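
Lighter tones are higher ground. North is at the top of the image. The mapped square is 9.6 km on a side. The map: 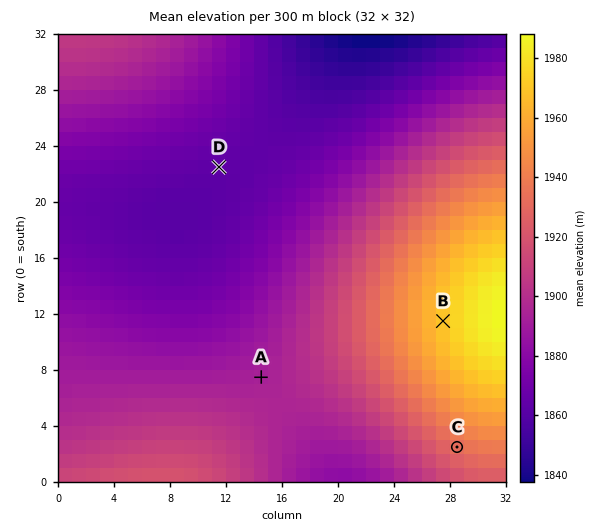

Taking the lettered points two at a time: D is below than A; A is below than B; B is above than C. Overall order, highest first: B C A D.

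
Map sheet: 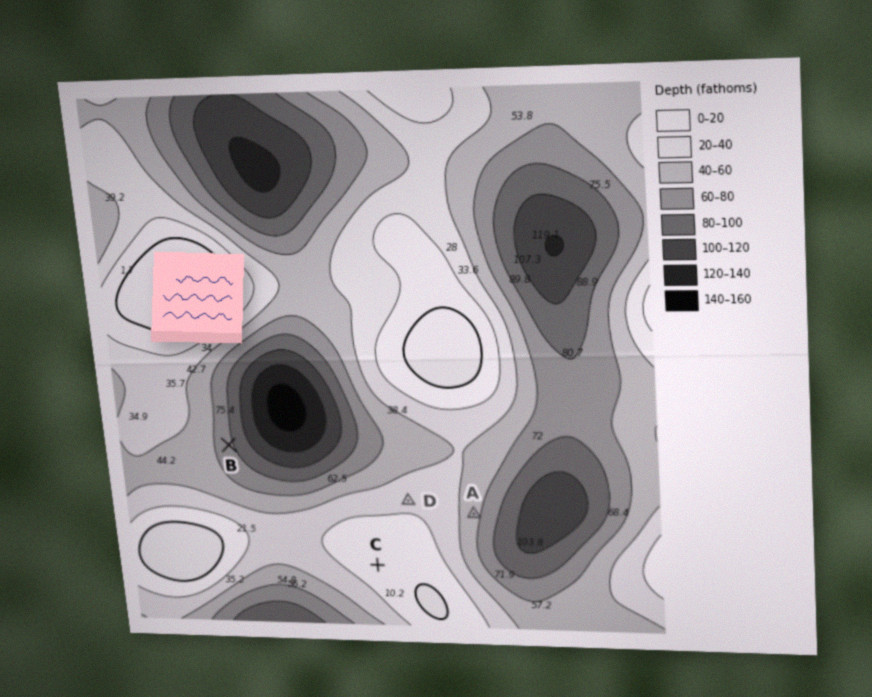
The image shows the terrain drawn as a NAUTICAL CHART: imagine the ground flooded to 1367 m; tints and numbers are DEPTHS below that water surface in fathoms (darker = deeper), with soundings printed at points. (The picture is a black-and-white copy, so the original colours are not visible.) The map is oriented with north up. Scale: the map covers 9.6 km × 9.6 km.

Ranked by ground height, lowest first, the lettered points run B A D C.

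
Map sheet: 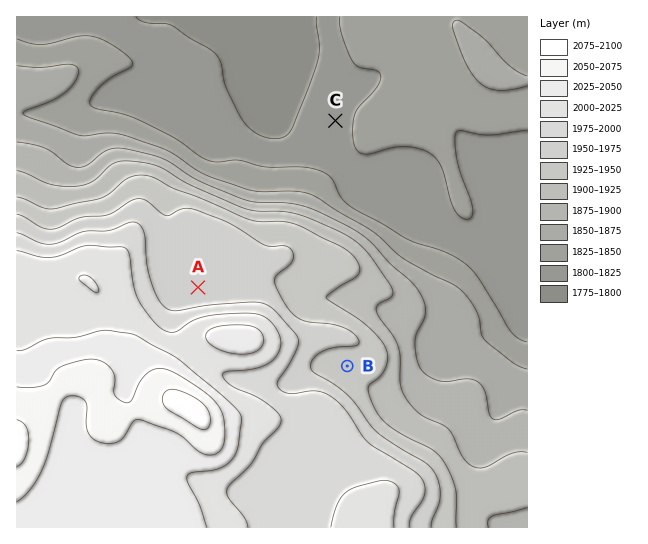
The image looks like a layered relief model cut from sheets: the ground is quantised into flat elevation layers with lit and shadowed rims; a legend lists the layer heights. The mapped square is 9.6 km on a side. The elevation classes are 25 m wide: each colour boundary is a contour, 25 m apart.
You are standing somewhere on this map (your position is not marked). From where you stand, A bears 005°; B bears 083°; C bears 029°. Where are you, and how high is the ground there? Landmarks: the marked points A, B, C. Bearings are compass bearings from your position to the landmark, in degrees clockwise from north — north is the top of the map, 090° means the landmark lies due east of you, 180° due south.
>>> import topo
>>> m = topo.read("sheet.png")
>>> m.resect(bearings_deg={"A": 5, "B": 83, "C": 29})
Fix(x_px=189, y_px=385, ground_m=2060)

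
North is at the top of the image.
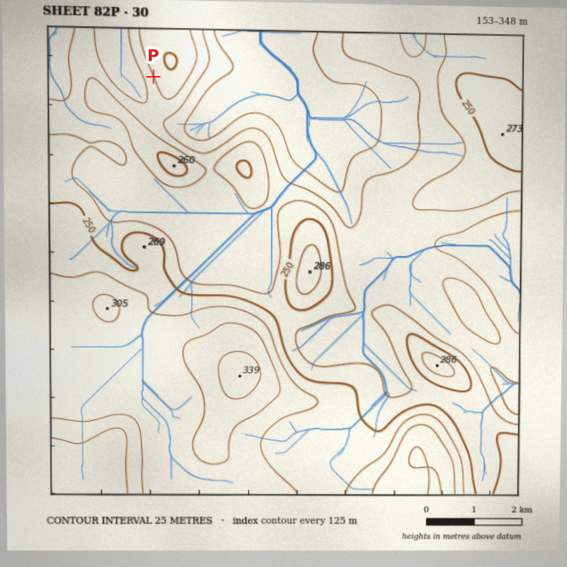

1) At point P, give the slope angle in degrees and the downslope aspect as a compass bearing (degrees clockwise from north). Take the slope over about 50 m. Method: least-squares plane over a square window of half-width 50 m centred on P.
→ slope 7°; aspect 248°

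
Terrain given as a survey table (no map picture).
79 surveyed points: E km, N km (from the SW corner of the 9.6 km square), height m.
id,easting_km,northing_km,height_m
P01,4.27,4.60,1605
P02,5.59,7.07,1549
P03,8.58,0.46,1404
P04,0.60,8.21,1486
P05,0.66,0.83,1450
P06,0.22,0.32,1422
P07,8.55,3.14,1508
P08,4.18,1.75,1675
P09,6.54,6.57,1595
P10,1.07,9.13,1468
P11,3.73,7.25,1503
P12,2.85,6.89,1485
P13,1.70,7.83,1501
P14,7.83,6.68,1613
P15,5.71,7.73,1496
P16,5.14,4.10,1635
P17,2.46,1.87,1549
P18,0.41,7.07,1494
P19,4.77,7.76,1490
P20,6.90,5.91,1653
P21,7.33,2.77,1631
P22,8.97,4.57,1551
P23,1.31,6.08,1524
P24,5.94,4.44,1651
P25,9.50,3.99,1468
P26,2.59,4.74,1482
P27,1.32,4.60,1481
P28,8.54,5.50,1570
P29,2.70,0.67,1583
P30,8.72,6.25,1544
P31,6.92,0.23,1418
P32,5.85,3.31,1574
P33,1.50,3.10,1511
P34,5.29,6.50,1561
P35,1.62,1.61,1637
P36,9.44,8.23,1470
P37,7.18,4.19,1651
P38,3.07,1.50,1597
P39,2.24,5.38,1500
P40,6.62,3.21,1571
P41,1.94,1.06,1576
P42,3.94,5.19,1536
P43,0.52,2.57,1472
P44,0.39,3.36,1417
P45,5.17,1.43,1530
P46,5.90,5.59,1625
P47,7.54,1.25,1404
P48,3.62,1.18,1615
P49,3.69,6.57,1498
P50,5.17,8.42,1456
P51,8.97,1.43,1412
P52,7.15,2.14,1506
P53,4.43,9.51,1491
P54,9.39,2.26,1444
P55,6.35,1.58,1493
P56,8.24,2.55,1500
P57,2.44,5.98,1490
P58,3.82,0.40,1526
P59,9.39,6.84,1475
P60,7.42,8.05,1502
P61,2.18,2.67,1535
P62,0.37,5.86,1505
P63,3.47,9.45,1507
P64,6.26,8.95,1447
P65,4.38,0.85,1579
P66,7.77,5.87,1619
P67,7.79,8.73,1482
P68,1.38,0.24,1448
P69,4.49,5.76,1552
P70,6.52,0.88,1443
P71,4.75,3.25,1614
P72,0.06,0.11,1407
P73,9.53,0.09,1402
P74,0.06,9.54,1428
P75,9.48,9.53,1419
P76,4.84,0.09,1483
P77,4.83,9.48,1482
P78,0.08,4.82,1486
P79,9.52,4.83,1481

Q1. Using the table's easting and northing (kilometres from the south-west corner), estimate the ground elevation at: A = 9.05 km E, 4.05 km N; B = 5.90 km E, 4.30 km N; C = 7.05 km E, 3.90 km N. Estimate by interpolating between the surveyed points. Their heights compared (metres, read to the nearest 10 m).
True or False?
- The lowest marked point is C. False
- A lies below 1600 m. True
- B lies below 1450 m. False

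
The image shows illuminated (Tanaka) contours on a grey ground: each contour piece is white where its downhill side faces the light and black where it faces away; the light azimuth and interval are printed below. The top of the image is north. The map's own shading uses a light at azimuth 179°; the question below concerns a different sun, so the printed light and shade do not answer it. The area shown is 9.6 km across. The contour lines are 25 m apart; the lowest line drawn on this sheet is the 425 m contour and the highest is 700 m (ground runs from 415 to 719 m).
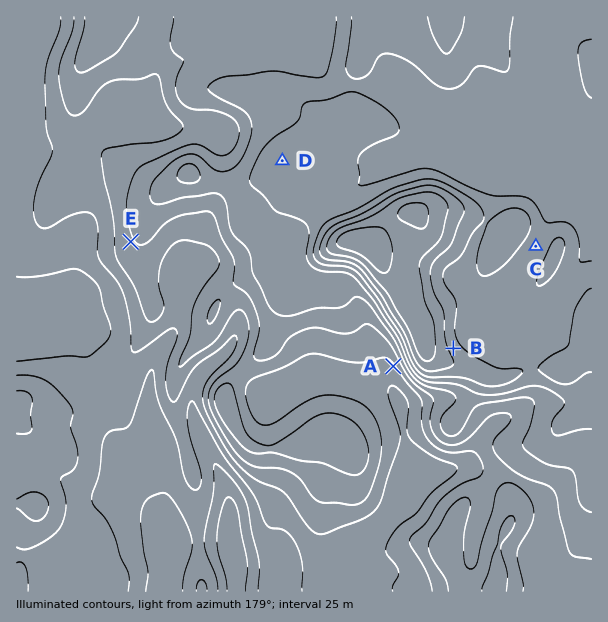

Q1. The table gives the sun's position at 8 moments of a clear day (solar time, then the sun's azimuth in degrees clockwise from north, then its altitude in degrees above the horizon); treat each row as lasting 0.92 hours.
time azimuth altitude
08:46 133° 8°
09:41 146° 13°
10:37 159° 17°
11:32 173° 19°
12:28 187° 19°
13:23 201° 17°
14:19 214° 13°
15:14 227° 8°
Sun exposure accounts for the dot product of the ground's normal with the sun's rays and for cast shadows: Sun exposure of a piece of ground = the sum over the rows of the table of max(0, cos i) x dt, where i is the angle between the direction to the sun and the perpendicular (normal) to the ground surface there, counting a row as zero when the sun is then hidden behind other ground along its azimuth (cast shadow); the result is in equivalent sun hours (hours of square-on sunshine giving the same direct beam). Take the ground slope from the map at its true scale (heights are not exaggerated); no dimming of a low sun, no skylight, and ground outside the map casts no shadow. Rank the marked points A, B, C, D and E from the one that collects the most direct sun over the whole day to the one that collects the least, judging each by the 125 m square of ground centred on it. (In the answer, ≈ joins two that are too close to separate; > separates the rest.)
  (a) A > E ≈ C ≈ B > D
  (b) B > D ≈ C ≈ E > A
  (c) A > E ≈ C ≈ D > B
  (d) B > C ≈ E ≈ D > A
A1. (c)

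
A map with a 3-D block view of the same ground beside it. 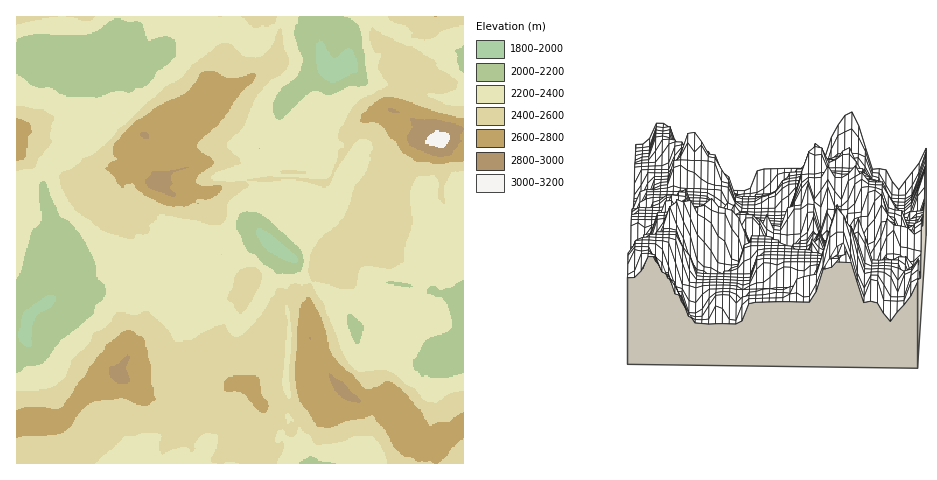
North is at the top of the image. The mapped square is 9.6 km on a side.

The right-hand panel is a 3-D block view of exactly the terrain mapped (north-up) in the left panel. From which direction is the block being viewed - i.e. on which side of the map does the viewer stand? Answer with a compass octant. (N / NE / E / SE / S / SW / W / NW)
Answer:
E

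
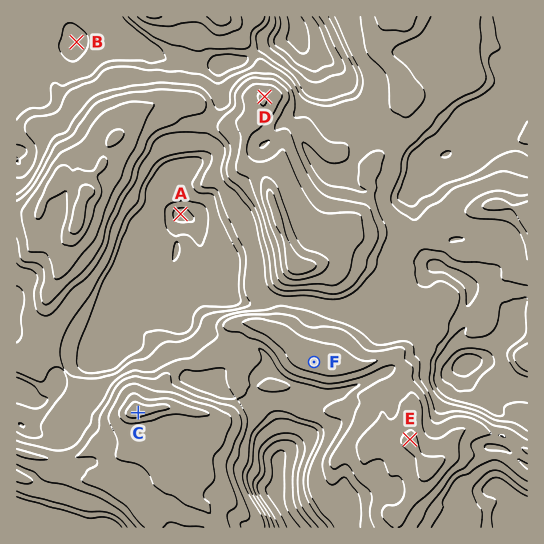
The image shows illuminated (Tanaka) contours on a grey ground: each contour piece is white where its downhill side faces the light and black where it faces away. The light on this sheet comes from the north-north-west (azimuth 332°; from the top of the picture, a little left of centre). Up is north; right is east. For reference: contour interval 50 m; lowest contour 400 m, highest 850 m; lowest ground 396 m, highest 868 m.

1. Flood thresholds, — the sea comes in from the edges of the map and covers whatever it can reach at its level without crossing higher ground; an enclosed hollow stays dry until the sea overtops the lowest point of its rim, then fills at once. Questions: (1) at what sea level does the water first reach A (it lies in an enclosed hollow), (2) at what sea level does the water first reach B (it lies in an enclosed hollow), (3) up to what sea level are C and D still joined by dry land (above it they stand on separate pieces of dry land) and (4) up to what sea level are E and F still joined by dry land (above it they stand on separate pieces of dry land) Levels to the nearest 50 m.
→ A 600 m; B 500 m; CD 650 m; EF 700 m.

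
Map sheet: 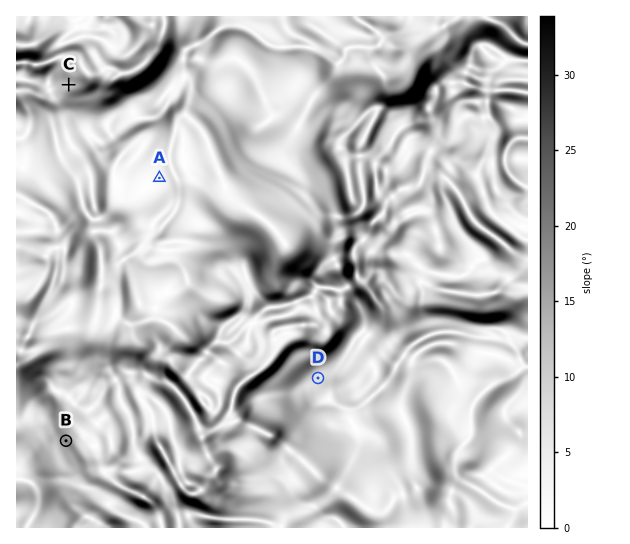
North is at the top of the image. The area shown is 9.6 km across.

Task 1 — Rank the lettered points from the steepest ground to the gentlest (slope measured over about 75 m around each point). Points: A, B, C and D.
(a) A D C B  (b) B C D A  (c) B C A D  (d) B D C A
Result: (b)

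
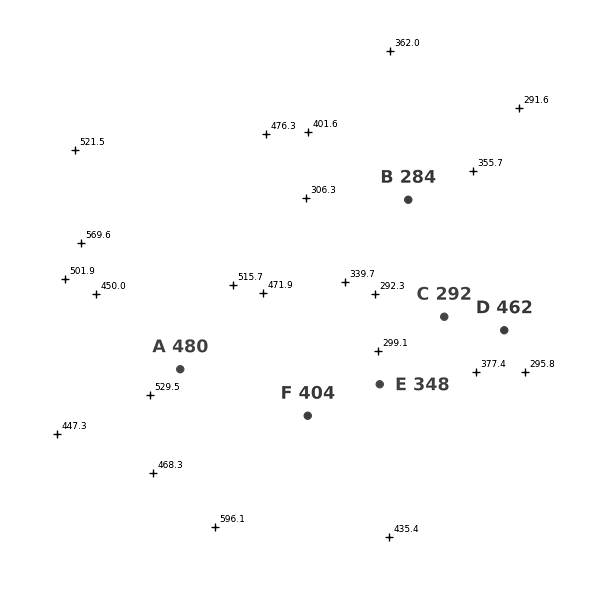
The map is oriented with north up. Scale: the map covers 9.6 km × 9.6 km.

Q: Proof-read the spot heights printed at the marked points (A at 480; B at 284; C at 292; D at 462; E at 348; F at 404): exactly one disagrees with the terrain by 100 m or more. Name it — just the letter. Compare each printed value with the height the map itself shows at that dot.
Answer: D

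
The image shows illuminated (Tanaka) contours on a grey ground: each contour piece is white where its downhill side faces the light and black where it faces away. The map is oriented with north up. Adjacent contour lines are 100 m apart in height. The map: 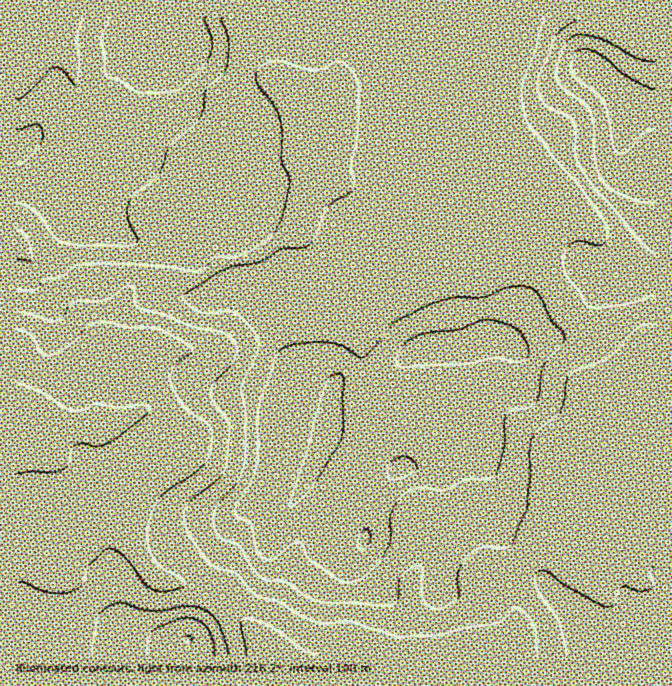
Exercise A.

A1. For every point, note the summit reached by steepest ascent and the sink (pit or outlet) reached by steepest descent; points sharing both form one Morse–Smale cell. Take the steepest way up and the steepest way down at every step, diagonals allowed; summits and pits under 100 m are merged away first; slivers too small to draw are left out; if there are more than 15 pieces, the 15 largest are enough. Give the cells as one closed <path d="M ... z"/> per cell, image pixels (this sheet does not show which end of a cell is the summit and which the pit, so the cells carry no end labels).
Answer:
<path d="M655 16l-347 1 1 15 22 25 7 18-37 87 3 23-11 33 34-32 13-7 14 0 10-3 14-8 9 0 8 3 67 0 32 13 14 4 13 15 7 14 0 21 3 10 30 55 2 9 16 16 14 19 15 35 0 138 3 15-5 10-9 9-7 2-35-23-5-2-11 2-5-19-7-8-29-2-20 9-10 11 3 18 11 16 19 14-34 1-29-10-13 0-7 7-7 14 2 16 0 25-2 2 4 29 241-1z"/><path d="M310 283l-1 9-11 23-6 6-55 25-27 5-31-2-14-3-21 0-16 5-8 0-13 7-15 3-14 9-2 12 15 23 7 19 17-1 25-12 10-2 14 7 10 12 2 14-6 6-36 16-17 4-14-13-4-7 1-22-3-2-32 2-13-5-15-10-9-2-12 3 2 23 14 11 25 12 21 6 24 17 26 31 1 22 4 10 15 26 12 11 29 3 35 14 34 37 10 21 146 0-3-72 7-14 7-7 13 0 29 10 34-1-20-15-8-12-5-15 1-10 23-14 23-2 15 4 6 10 3 15 3-2 13 2 35 23 7-2 9-9 5-10-2-7-36-31-24-54-22-12-12-10-15-8-16-2-37-15-67 2-10-7-7-28-5-38-33-22-11-11z"/><path d="M307 16l-291 1 0 228 12 10 18 28 35 34 5 8 28 28 4-1-5-9 1-18 10-27 10-12 16-7 50-1 17-14 30-5 18-8 17-13 6-10 16-43-3-23 37-87-7-18-22-25z"/><path d="M387 168l-9 0-24 11-14 0-13 7-38 37-6 12 1 3 17 0 5 15 3 29 5 10 20 17 24 16 5 38 6 27 11 8 67-2 27 12 26 5 10 5 17 13 24 14 22 52 36 31-1-146-15-35-14-19-16-16-2-9-30-55-3-10 0-21-7-14-13-15-14-4-26-11-6-2-67 0z"/><path d="M52 454l-3 1 12 10 5 8 0 15-12 32-10 18-28 2 1 116 251-1-10-20-34-37-35-14-22-1-10-4-16-19-12-26 0-19-16-23-11-11-24-17z"/><path d="M300 238l-16 0-32 20-35 6-8 9-14 6-23 0-2-1-20 1-16 7-10 12-10 27-1 18 3 7 2 3 26-7 21 0 30 5 29-2 13-3 55-25 6-6 11-23-3-39z"/><path d="M18 246l-2 1 0 163 21 1 15 10 13 5 32-2 1-6-22-36 0-9 6-7 32-13-28-28-5-8-35-34-13-21z"/><path d="M17 433l-1 105 24 1 6-4 15-32 5-15 0-15-9-12-15-12-22-10z"/>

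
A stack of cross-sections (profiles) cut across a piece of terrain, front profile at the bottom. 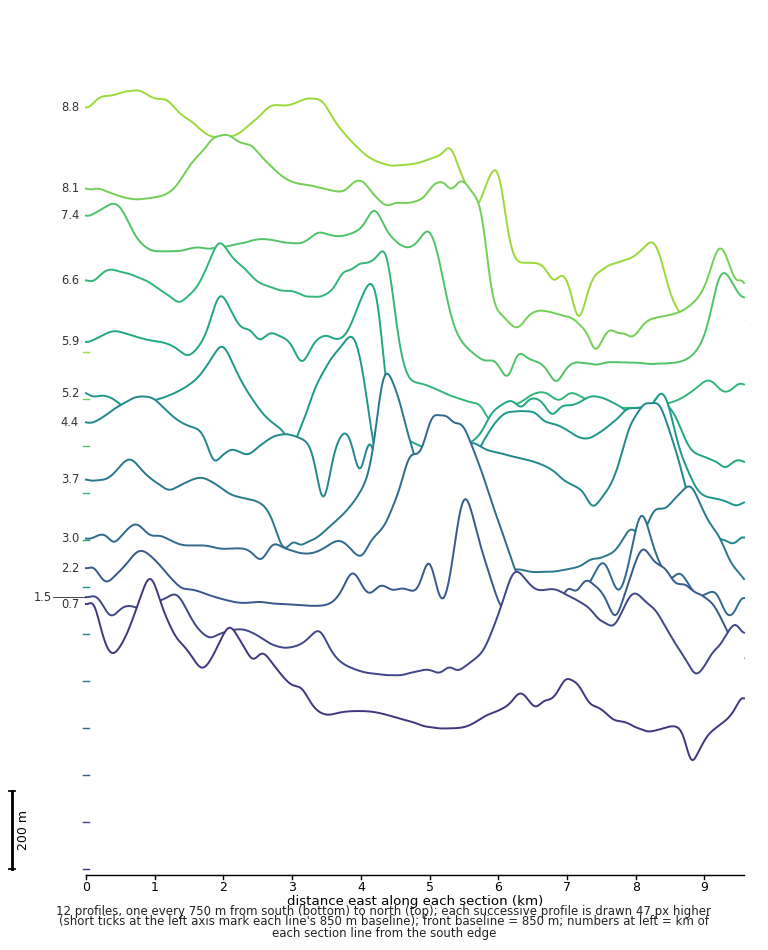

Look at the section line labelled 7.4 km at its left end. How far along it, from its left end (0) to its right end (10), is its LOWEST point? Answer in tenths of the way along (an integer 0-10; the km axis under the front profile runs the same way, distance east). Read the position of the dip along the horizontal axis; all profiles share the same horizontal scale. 7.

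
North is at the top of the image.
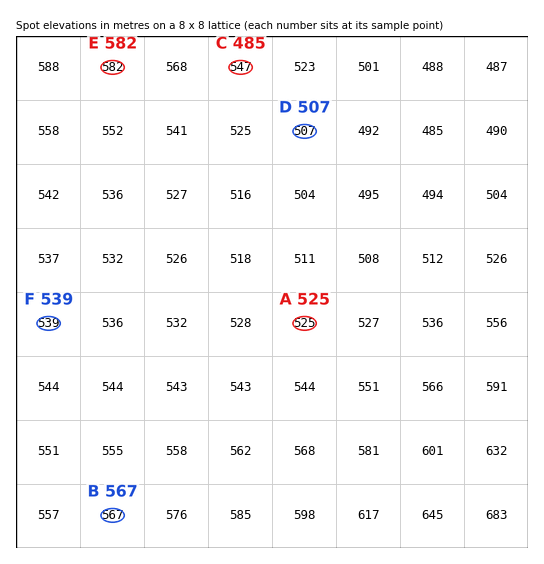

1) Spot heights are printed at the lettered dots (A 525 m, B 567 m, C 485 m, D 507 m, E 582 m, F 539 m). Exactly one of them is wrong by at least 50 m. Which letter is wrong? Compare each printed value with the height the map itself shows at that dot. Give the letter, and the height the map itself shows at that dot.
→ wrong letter C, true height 547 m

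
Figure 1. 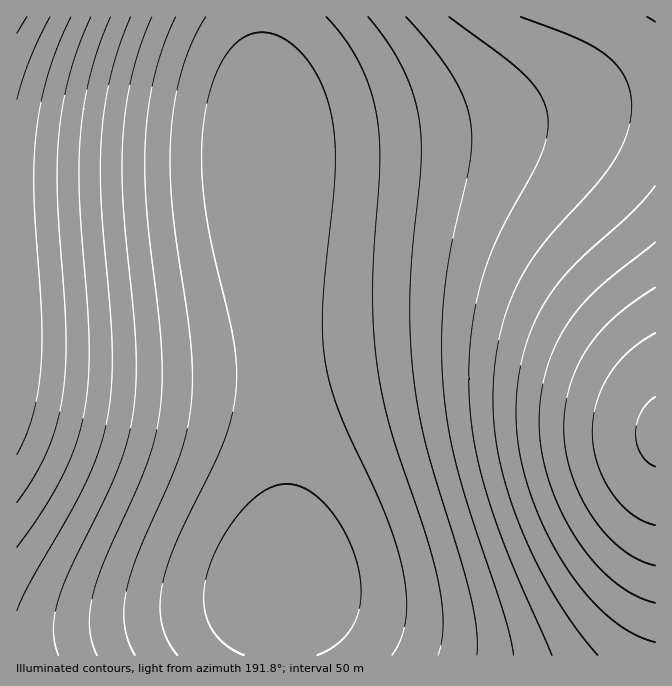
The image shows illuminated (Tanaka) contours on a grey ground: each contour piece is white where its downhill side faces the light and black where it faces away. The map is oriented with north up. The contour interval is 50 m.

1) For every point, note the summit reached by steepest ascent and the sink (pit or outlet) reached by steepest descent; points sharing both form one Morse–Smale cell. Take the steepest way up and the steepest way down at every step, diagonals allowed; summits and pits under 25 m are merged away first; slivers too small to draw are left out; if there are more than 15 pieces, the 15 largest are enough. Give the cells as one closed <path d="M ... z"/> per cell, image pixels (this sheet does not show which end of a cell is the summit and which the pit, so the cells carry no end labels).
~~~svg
<path d="M655 101l-43 2-94 16-76 10-148 12-20 3-10 4-1 4 1 68 17 150 3 65 2 2 0 107-2 1-1 35-4 12 1 64 376-1z"/><path d="M260 16l-244 1 1 639 262-1 0-63 4-12 1-35 2-1 0-107-2-2-3-65-17-150-1-165-2-2z"/><path d="M655 16l-393 0 1 134 11-6 20-3 148-12 76-10 94-16 43-2z"/>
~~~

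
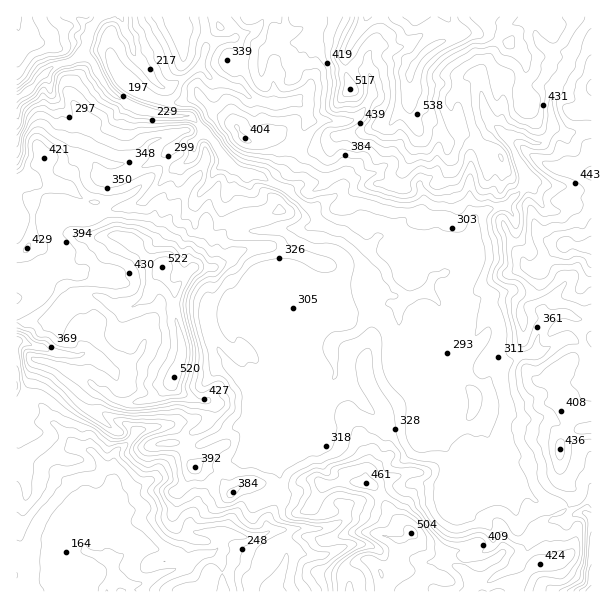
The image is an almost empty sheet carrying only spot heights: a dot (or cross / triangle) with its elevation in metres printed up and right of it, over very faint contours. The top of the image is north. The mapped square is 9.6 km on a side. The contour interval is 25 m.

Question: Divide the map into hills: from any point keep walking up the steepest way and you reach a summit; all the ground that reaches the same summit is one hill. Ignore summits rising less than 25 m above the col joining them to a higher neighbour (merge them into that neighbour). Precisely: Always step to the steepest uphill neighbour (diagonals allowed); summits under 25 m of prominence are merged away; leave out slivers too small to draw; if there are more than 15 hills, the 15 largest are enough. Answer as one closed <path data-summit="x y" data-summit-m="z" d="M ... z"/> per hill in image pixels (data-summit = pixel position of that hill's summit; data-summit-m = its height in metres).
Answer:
<path data-summit="417 17" data-summit-m="588" d="M591 16l-387 0 2 31-6 19-32 22-7-2-25-29-15-40-22-1-11 19-4 18-15 9-6 0-13 6-6 7 5 8 3 12 18 22 11 9 11 2 12 0 24-24 13 5 3 2 1 29 7 6 9 5 7 0 3-3-2 4 1 4 9 10 14-10 0-13 11-11-12-16 19-20 2-17 23 7 13 11 12 5 36 0 6 4 5 14-7 14-6 21-9 15-15 12 16 6 13 14 12 8 7 12-11 6-7 6-11 35-18 8-8 7-10 31-3-2-11 0-7 3-4 5-1 14-11 9 0 3 13 21 19 18 7 3-3 4 0 23 6 12 0 10 4 4 6 3 16 0 18-9 7-8 6-42 11-2 8-8 15 12 31 33 23-1 18 6 12 0 3-4 3 16 16 27 0 17 11 8 9 0 15-9 5-7-15-19-3-15 0-14 6-4 6-12 0-17-3-4 0-6 5-12 2-4 24-11 16-2 2-3 4-19 7-15-7-7-10-3-18-17-29 6-12 8-9 0-11-11-7-20 15-8 7-7 5-11 21-7 22-12 0-12-9-10 13-12 10-15-18-36 0-6 11-1 18 8 9-9 5-9-3-16 2-17 16-28 12-32 12-13z"/><path data-summit="162 267" data-summit-m="522" d="M206 133l-3 0-10 10 0 13-10 8-10 5-30 33-48 12-8 0-6-3-27 0-6 8-2 12 15 20-1 15-24 24-20 9 0 91 22 13 6 7 4 10 11 7 16 19 17 5 16 22 4 10-2 8-14 25-8 6 9 6 5 17 9 17 18-12 14-3 34 6 5 15 12-10-2-6 0-10 2-8 4-1-4-1-4-5 3-20-5-10-15-16-8-3-13 1 15-16 12-9 60-28 15-6-1-27 3-4-7-3-19-18-12-18-1-6 11-9 1-14 4-5 7-3 11 0 3 2 10-31 8-7 18-8 11-35 7-6 11-6-5-10-14-10-13-14-29-13-12 0-18-11-14-23z"/><path data-summit="413 533" data-summit-m="504" d="M335 376l-8 8-11 2-3 28-5 17-9 8-18 7-7 6 0 9 6 15 0 24-10 15-4 10 3 7 6-2 2 3 9 16 0 11-8 18-7 9 1 5 320-1 0-73-2-2-5-4-13 2-9-9-5-1-21-2-12-10-12-2-16-16-6 7-15 9-9 0-6-3-5-5 0-17-16-27-3-16-3 4-12 0-18-6-23 1-31-33z"/><path data-summit="591 428" data-summit-m="440" d="M564 313l-13 3-5 5-6 11-4 19-2 3-16 2-25 12-6 15 0 6 3 4 0 17-6 12-6 4 2 26 12 16 21 22 12 2 12 10 26 3 9 9 13-2 6 5 1-199-16 1z"/><path data-summit="27 248" data-summit-m="429" d="M44 74l-14 16-14 9 1 199 19-8 24-24 1-15-15-20 2-12 6-8 27 0 6 3 8 0 48-12 25-28 10-7-10-16-19 13-20 10-12 4-13 0-10-16 0-6 14-28-16 0-17-6-23-27-3-12z"/><path data-summit="591 246" data-summit-m="518" d="M530 180l-6 3-6 11-13 12 9 10 0 12-22 12-21 7-5 11-7 7-15 7 6 18 4 7 8 7 9 0 12-8 29-6 18 17 10 3 8 9 3-3 10-3 15 6 14 0 2-2 0-125-11 0-14-5-21-1z"/><path data-summit="243 138" data-summit-m="404" d="M213 79l-2 17-19 21 12 15 10 9 14 23 18 11 12 0 14 6 14-11 9-15 6-21 7-14-4-13-7-5-36 0-12-5-13-11z"/><path data-summit="231 494" data-summit-m="384" d="M264 442l-10 2-14 14-7 4-22 21-13 18-5 11-3 9 2 9 21 4 6 4 8-3 25 3 16-7-2-10 14-21 0-24-6-15 0-9 9-6-14-1z"/><path data-summit="177 26" data-summit-m="343" d="M203 16l-82 1 15 40 25 29 10 0 29-20 6-19z"/><path data-summit="17 17" data-summit-m="304" d="M98 16l-82 1 1 81 13-8 20-22 13-6 6 0 15-9 4-18 9-14z"/><path data-summit="591 174" data-summit-m="483" d="M552 127l-4 8-9 9-18-8-11 1 0 6 16 34 20 9 45 6 1-63-8-1-20 6z"/><path data-summit="195 467" data-summit-m="392" d="M255 420l-76 34-12 9-15 16 13-1 8 3 15 16 6 14 4-10 13-18 22-21 7-4 14-14 8-3-3-3 0-10z"/><path data-summit="591 87" data-summit-m="483" d="M591 20l-11 13-12 32-16 28-2 17 3 18 11 6 28-6z"/>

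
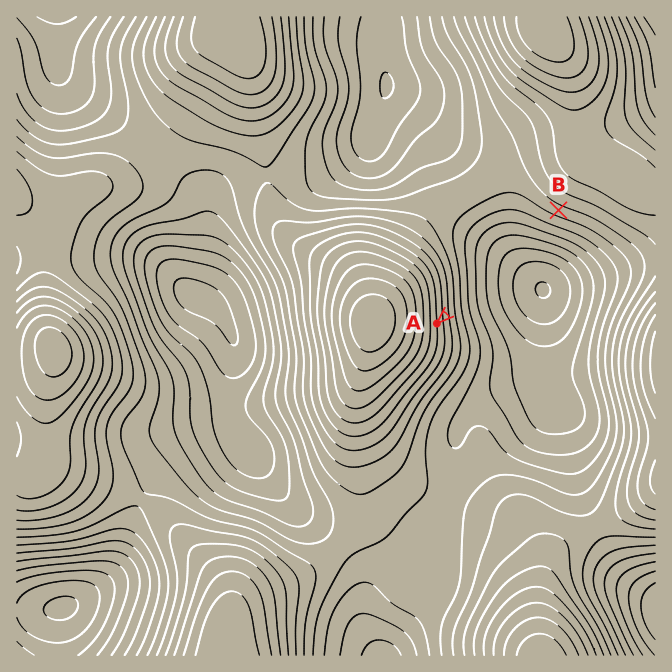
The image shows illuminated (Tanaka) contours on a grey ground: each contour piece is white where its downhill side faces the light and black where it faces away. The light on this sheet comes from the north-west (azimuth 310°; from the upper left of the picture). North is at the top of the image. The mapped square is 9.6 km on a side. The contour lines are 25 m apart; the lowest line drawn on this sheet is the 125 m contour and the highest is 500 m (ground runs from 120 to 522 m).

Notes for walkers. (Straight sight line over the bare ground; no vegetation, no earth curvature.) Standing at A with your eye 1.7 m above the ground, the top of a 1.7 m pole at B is in view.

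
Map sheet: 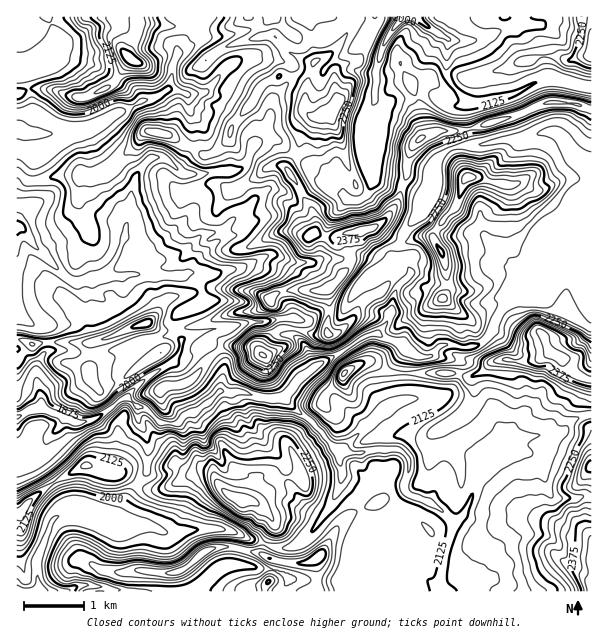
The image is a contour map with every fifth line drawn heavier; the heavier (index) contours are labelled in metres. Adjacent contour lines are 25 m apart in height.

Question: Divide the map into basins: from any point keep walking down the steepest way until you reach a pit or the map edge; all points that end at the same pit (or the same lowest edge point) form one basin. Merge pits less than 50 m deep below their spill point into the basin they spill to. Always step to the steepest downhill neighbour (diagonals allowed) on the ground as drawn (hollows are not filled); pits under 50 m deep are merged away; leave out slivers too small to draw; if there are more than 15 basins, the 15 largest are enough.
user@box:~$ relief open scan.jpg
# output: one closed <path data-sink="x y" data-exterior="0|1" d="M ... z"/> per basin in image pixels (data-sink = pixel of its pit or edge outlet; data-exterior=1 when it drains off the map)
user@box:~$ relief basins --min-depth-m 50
<path data-sink="17 417" data-exterior="1" d="M572 103l-27 0-30 13-48 14-30 2-20 8-7 10-2 9 0 15-14 35-17 17-27 8 0 30-8 12-15 13-48 3-21 18-27 3-36 13-25 5-6 0-14-7-6 0-54 19-58 1-9-4-6 0-1 172 5 0 14-16 21-15 27-15 9 0 12 4 19 4 17 12 10 4 15-2 33-16 11 0 5 4 4 9 10 9 14 6 9 0 12 8 9 11 2 8-8 13-3 14-30-7-15 0-14 5-18 16-10 4 3 20 412 0 1-482z"/><path data-sink="17 227" data-exterior="1" d="M153 132l-7 0-7 9-31 29-10 5-38 0-21 6-12 0-7-7-4-1 1 167 6 0 9 4 58-1 54-19 6 0 14 7 31-5 36-13 27-3 21-18 48-3 15-13 8-12 0-30-6 0-9 4-6 0-16-5 3-9-4-15-27-41-13-2-33 22-9 2-13-8-1-18-4-10-8 2-9-8-10-3-17-11z"/><path data-sink="417 17" data-exterior="1" d="M591 16l-235 0-6 13-13 19-17 11 14 13 3 32-7 10-15 2-7 7-7 11-3 16-10 15 2 11 22 33 4 15-3 9 22 5 9-4 27-5 10-6 13-14 6-12 2-11 6-12 0-15 4-12 5-7 11-6 9-2 21 0 21-5 36-11 30-13 27 0 19 6z"/><path data-sink="17 591" data-exterior="1" d="M92 466l-9 0-27 15-21 15-14 16-5 1 1 79 160 0-1-20 10-4 21-18 11-3 15 0 31 7 0-6 10-21-2-8-15-15-6-4-9 0-14-6-10-9-6-11-14-2-33 16-15 2-10-4-17-12-19-4z"/><path data-sink="17 129" data-exterior="1" d="M249 16l-28 14-12 0-12-5-29 1-13-2-15 0-6 17-7 12 3 7-14 20-9 8-20 9-13 0-15-6-20-3-12 2-10 4-1 77 11 10 12 0 21-6 38 0 10-5 31-29 7-9 22 2 7-8 5-27 8-25 33-25 39-13-4-13z"/>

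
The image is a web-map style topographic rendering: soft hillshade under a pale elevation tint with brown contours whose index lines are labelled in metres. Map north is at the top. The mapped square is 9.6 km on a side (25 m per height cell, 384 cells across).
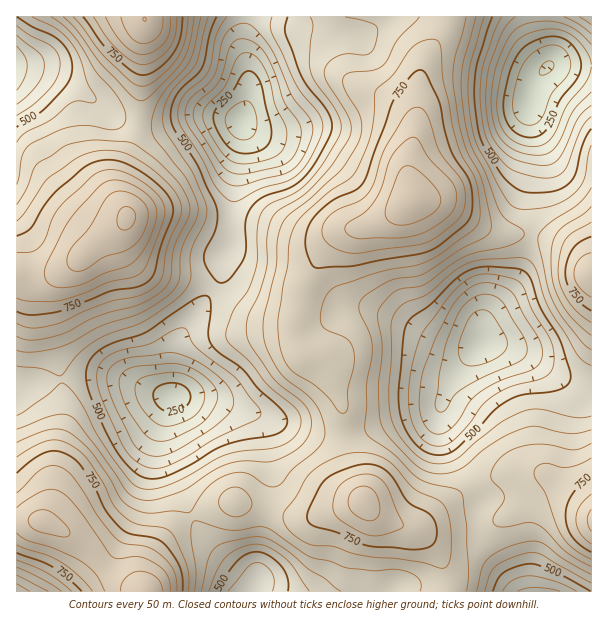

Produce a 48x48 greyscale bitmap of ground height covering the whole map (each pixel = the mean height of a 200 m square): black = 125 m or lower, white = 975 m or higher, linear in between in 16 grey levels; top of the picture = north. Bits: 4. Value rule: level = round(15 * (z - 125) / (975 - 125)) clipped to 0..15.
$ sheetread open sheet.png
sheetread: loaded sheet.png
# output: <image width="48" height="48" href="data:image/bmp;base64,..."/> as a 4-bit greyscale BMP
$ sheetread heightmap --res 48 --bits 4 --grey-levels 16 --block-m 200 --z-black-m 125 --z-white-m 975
<image width="48" height="48" href="data:image/bmp;base64,Qk32BAAAAAAAAHYAAAAoAAAAMAAAADAAAAABAAQAAAAAAIAEAAATCwAAEwsAABAAAAAAAAAAAAAAABEREQAiIiIAMzMzAERERABVVVUAZmZmAHd3dwCIiIgAmZmZAKqqqgC7u7sAzMzMAN3d3QDu7u4A////AIiaq83u7tyodlVWZ4iJmZmZqqmHZVVWZ5mrvN3e7typh2VWeImZmZmZqqmYdmZneKu8zd3d3cuph3ZmeJmaqqqqqqmYh3d4mszN3d3MzLqZiHd4iaqqq7u7u6mZiIiJq93e7dzLu7qZmZiJmqu7vMzMu6mZmZmavN7u7dy6qqqZmamaq7u8zczMu6mZmZmrzd7u3cuqmZmZqqqqq7vM3dzLuqmZmZqrzd3d3MupmZmZqqqqqrvN3dy7qqmZmaqrvM3dzLqYiIiZqqqpqrvM3cu6qpmZmqqru7zMy7qHd3eImamZmqu8zMupmZmZmqqqu7vMy6mGZmZ3iJmZmaq7u7qYiIiZmqqqqqu7uph2VVVmd4iIiZqqqqmHd3iJmaqqqpqqqYdlRERVZnd3eJmqqZh2ZWeImZmZmZmZmIdlQzREVmZmd4mqqYh2VVZ3iJmIiIiJiHZUMzM0RVZmd4mqqYdlRFVneIiIiHiIiHZUMiIjRVZmeJqqqYdlREVmd3d3d3d4h2VDMiIjRVZ3iZqqqYdlRERVZnd3d3d3d2VDMyIzRWZ4mqqqqYdlRERFVWZmd3eId2VEQzNEVmeJqru6qYdlRDM0RFVmd4iIh2ZVVUVVZ3iZq7u6qYdlVDMzNEVWeJmYiHdmZVVmd4iaq7uqqYdmVDMjM0VniKqpmYh3dmZmd4maq6qqqYd2VUMzNEVniauqqZmIh2Zmd4maq6qqqYd2ZUMzNFZ4mru7uqqZmHdmd4iaq7qqmYh3ZlQzRFaJq8zMzLuqqYd3d3iaq7qqmZiIdlRERWeKvMzd3cy7uph3d3iJq7uqqpmYh2VVVWeazN3d3d3My6mHd3eJq7u7qqqpmHZmZnibzczd7u3dy6mHZmeJq7u7u7u6qYh3d3ibzMzN7u7u3KmHZmeJq7zMzMzLuqmYiIiavLvN3u7u7LmHdmeJq7zN3d3dy7qZmYiau7vM3e7/7bqYdmeJqrzN3d7t3MupmIiZqqu83e7/7cqYdmeImrvM3e7u7dypiIiImZq8zd7u7cqYdmZ3iaq8zd7u7typh3d4iZq7zN3t3LqXZVVmd4mrvN7u7dypd3Z3eJmqvM3cy6mHVURVVniau97u7cuodmZmeImqq7y7qph2VDNERWiZq83u3MqXZVVVZ4mZqqqqqYh1QyIzNFeJq83d3LqGVERFZ4iZmZmZmYdlMiIiNFZ4mrzdy6l2QzM0Z3iImZiJmHZUMhEiNFZ4mrzNy6h1MiI0Vmd4iIiJmHZDIREjNFZ4mrvMy6hkMhEjRVZ3iIiJmXZTMhEjRWaJmrvMy6hkIREjRUVnd4iZqYdUMyIjRWeJqqu8u5hkMRESNEVWd4iaqphmQyIkVniZqqq7uphkMhERI0RWZ4mru6mGVDI0V3iZmZq7uphlMhEBI0RWeJq8zLqXVDM1Z4iJmZqruph1QhERI0VmeavN3cuXZERFZ3iIiJmqqql2QyIRI1Znirze7tuoZURWd3iIiJmaqqmGVDMzNGeIm83e7tyodlVWd3iIiImZqqmHVUREVg=="/>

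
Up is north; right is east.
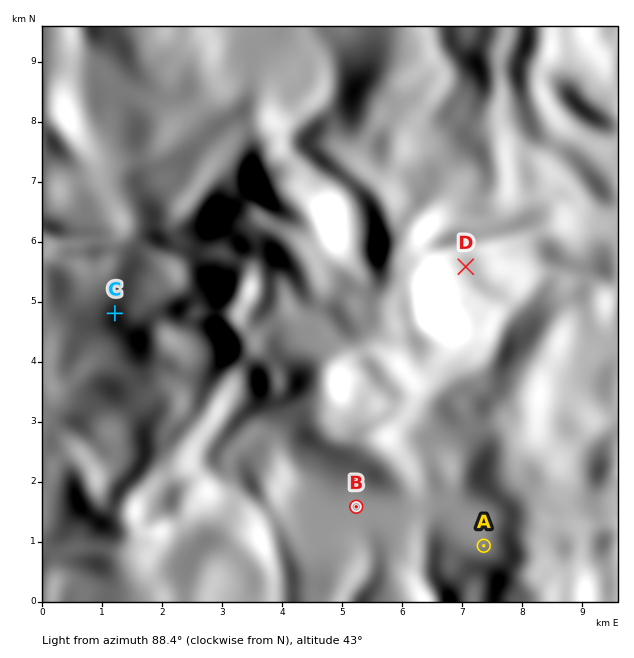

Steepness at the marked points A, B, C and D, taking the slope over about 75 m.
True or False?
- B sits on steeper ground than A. False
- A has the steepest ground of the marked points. False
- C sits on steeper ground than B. True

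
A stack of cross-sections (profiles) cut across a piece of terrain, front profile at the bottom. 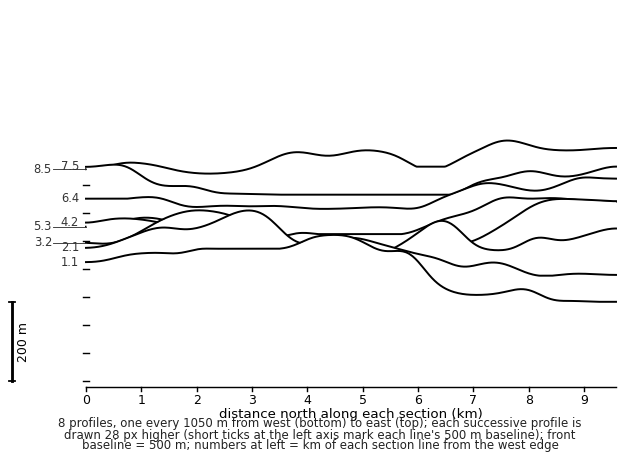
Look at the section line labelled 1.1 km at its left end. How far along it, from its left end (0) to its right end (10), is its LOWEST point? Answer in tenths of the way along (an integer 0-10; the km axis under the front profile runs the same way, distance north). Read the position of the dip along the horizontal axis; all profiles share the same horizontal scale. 10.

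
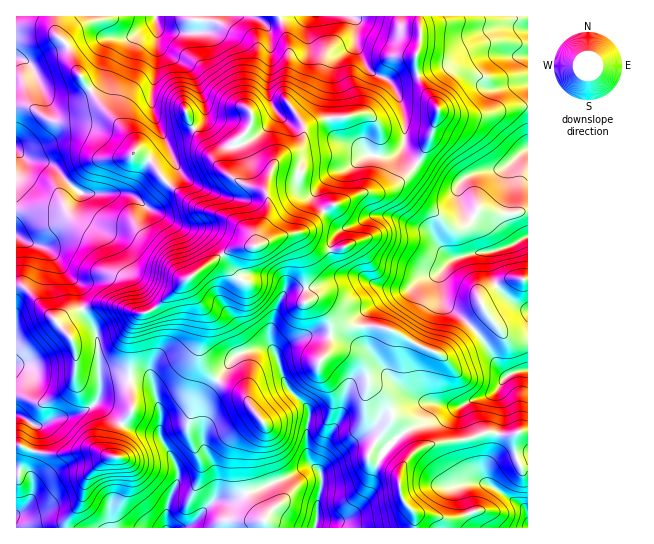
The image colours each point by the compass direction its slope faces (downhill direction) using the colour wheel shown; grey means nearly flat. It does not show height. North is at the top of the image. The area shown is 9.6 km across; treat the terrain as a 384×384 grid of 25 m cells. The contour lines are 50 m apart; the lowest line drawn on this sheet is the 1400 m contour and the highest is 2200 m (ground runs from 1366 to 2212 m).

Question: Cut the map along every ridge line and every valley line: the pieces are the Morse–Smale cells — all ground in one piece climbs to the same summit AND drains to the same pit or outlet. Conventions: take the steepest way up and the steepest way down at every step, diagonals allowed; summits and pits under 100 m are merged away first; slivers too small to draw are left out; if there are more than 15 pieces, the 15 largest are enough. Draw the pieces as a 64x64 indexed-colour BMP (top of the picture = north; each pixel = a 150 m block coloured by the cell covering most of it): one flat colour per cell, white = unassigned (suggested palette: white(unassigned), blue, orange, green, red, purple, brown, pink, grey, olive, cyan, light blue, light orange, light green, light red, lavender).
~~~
<image width="64" height="64" href="data:image/bmp;base64,Qk12CAAAAAAAAHYAAAAoAAAAQAAAAEAAAAABAAQAAAAAAAAIAAATCwAAEwsAABAAAAAAAAAA////ALR3HwAOf/8ALKAsACgn1gC9Z5QAS1aMAMJ34wB/f38AIr28AM++FwDox64AeLv/AIrfmACWmP8A1bDFAP///5mZmZmZmZZmZmZmZmREREAAAAAAAAC7u7u+7u7u////+ZmZmZmZlmZmZmZmZEREREREAAAAALu7u77u7u4P////mZmZmZmWZmZmZmZERERERERAAAALu7u7vu7u7gD///+ZmZmZmZZmZmZmZEREREREREQAALu7u7vu7u7uAP///5mZmZmZmWZmbd3URERERERERAAAu7u7u+7u7u4A////+ZmZmZmZZmZt3dqqREREREREAAC7u7u7vu7u7gD////5mZmZmZlmZm3dqqqqRERERERAALu7u7u7vu7uAP////+ZmZmZmWZmbd2qqqqqREREREAAu7u7u7u+7u4A//////mZmZmZZmbd3aqqqqqkREREQAALu7u7u77u7gDwAA//AJmZmZZmZt3d2qqqqkREREQAAAC7u7u7u+7udwAAAAAAmZmZZmZt3d3aqqqqREREREAAAAC7u7u77u53AAAAAAAJmZlmZm3d3d2qqqpEREREQAAAAAAAALvu7ndwAAAAAAmZmWZmbd3d3dqqqkREREREAFAAAAAAAFVVd3cAAAAAAJmZZmZt3d3d2qqqpERERERFVVUAAAAABVV3d3d3AAAAmZlmZm3d3d2qqqqkREREREVVVVAAAAAFVXd3d3d3AAAJmWZmbd3d2qqqqkRERERERVVVVVUAAAVVd3d3d3cAAJmWZmZm3d3aqqqkRERERERVVVVVVVVQVVV3d3d3d3AAmZZmZmbd2qqqqkRERERERVVVVVVVVVVVVXd3d3d3dwCZZmZmZmqqqqqkRERERERVVVVVVVVVVVVVd3d3d3d3d2ZmZmZmRKqqqqRERERERFVVVVVVVVVVVVV3d3d3d3d3ZmZmZmZESqqqpEREREREVVVVVVVVVVVVVXd3d3d3d3dmZmZmZERKqqpEREREREVVVVVVVVVVVVVVd3d3d3d3d2ZmZmZkREREREREREVVVVVVVVMzNVVVVVV3d3d3d3d3ZmZmZmRERERERERERVVVVVVTMzMzVVVVVXd3d3d3d3dmZmZmZERERERERERFVVVVUzMzMzM1VVVVd3d3d3d3d3ZmZmZkREREREREREVTMzMzMzMzMzNVVVV3dyJ3d3d3dmZmZmREREREREREQzMzMzMzMzMzMzVVVXdyIiInd3IiJmZmZEREREREREQzMzMzMzMzMzMzNVVVd3IiIiIiIiIiZmZkREREREREQzMzMzMzMzMzMzNVVVV3IiIiIiIiIiIiZkREREREREQzMzMzMzMzMzMzMzVVVSIiIiIiIiIiIiImRERERERERDMzMzMzMzMzMzMzM1VVIiIiIiIiIiIiIiJEREREREREMzMzMzMzMzMzMzMzMzMiIiIiIiIiIiIiIiREREREREQzMzMzMzMzMzMzMzMzMyIiIiIiIiIiIiIiIiRERERERDMzMzMzMzMzMzMzMzMzIiIiIiIiIiIiIiIiIkRERERDMzMzMzMzMzMzMzMzMzMiIiIiIiIiIiIiIiIiIiIUREMzMzMzMzMzMzMzMzMzMyIiIiIiIiIiIiIiIiIiIREUMzMzMzMzMzMzMzMzMzMzIiIiIiIiIiIiIiIiIiIRERERMzMzMzMzMzMzMzMzMzMiIiIiIiIiIiIiIiIiIRERERETMzMzMzMzMzMzMzMzMyIiIiIiIiIiIiIiIhEREREREREzMzMzMzMzMzMzMzMzIiIiIiIiIiIiIiIREREREREREREzMzMzMzMzMzMzMzMiIiIiIiIiIiIiIREREREREREREREzMzMzMzMzMzMzMyIiIiIiIiIiIiIREREREREREREREREREzMzMzMzMzMzIiIiIiIiIiIiIRERERERERERERERERERMzMziDMzMzMiIiIiIiIiIiIRERERERERERERERERERETM4iIiDMzMyIiIiIiIiIiIRERERERERERERERERERERGIiIiIiIgzIiIiIiIiIiIREREREREREREREREREREREAiIiIiIiIMiIiIiIiIiIREREREREREREREREREREREQCIiIiIiIiCIiIiIiIiIREREREREREREREREREREREQAAiIiIiIiIIiIiIiIiIhEREREREREREREREREREREREACIiIiIiIgiIiIiIiIhEREREREREREREREREREREREQAIiIiIiIiCIiIiIiIhEREREREREREREREREREREREQAACIiIiIiIIiIiIiIhERERERERERERERERERERERERAAAIiIiIiIgiIiIiIhEREREREREREREREREREREREREAAIiIiIiIiCIiIiIhEREREREREREREREREREREREREAAIiIiIiIiIIiIiIiEREREREREREREREREREREREREQAAiIiIiIiIgiIiIiERERERERERERERERERERERERERERiIiIiIiIiCIiIiERERERERERERERERERERERERERERHMyIiIiIiIIiIiIREREREREREREREREREREREREREREczMyIiIiIgiIiIhERERERERERERERERERERERERERERzMzMzMzMzCIiIhERERERERERERERERERERERERERERHMzMzMzMzMIiIhERERERERERERERERERERERERERERERzMzMzMzMwiIiERERERERERERERERERERERERERERERHMzMzMzMzCIiIREREREREREREREREREREREREREREREczMzMzMzM"/>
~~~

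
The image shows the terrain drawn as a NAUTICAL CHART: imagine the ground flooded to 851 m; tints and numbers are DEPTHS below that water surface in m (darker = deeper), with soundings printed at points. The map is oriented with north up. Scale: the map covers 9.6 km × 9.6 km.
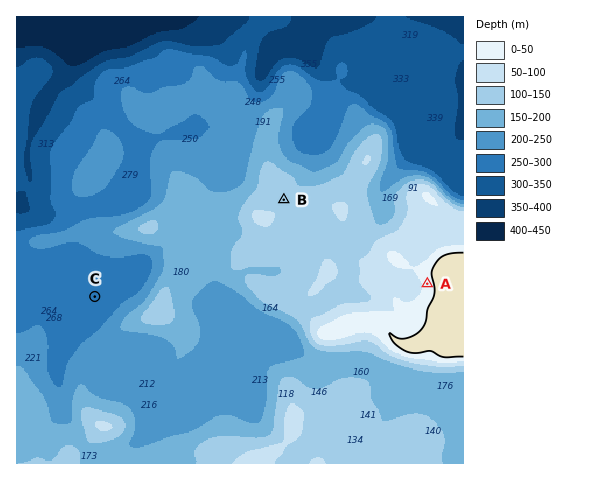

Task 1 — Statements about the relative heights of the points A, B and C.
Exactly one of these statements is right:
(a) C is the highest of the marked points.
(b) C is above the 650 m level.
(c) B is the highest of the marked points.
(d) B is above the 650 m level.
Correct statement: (d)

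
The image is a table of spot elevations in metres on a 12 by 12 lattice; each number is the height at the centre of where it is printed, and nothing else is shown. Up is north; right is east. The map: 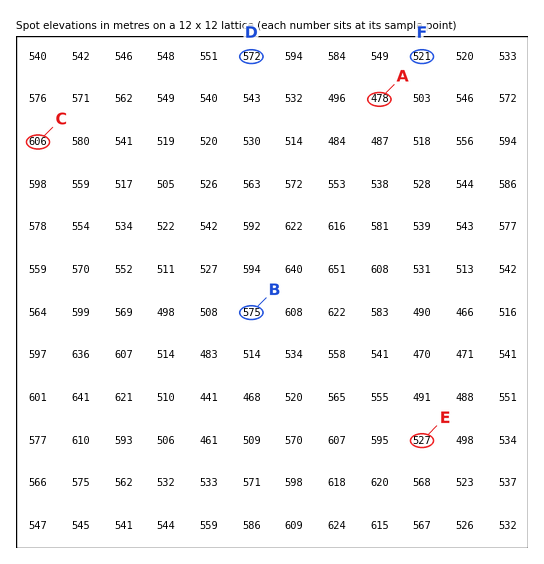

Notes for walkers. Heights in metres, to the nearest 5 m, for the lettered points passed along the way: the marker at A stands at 480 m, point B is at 575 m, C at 605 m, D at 570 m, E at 525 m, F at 520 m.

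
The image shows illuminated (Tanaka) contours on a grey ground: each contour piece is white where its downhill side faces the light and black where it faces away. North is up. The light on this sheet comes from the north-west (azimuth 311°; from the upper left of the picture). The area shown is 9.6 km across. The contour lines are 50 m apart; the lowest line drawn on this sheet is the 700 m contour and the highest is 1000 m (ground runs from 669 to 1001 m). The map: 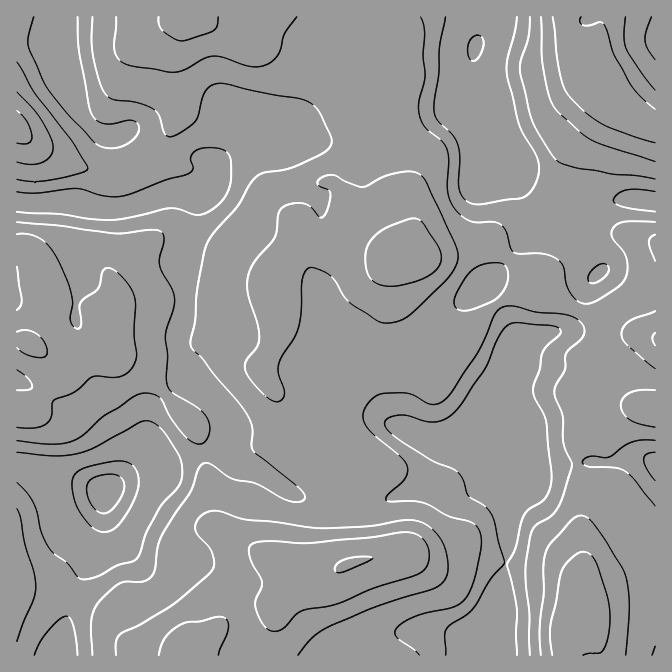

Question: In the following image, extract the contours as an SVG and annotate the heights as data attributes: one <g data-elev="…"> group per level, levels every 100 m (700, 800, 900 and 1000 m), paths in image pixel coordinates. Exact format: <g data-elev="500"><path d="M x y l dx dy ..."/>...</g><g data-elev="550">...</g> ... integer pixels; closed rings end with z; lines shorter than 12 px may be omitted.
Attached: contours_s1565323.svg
<g data-elev="700"><path d="M98 512l-5-5-5-8-1-9 1-7 4-5 8-3 10-1 8 2 5 4 1 5-4 13-5 9-7 5-4 1z"/></g><g data-elev="800"><path d="M34 655l6-13 7-10 11-12 9-4 3 2 4 8 4 29"/><path d="M446 655l-1-20 2-7 25-18 18-30 14-16-10-42-3-8-4-6-19-13-5-15-6-8-25-12-30-18-14-12-3-5 0-3 3-4 10-3 9 0 25 7 10-2 8-4 11-11 23-35 18-39 6-6 9-2 37 3 5 2 2 4-18 20-4 18-6 18 1 9 9 16 3 9 6 51-2 14-6 13-16 10-4 5-9 34-8 15 10 44 0 47"/><path d="M655 481l-8-12-3-9 0-3 3-3 8-2"/><path d="M17 452l38 4 23-3 18-6 44-25 9-1 8 4 10 11 13 21 2 15-3 13-18 20-13 23-8 25-3 6-5 3-15 4-19 10-13 3-7-1-10-14-13-9-6-7-7-14-8-31-6-10-11-11"/><path d="M590 283l-2-3 0-3 4-7 8-6 4-1 3 2 2 5-4 7-8 5z"/><path d="M655 212l-32-5-8-4-2-3 5-7 9-3 12-1 16 3"/><path d="M17 192l20 1 40-5 27 8 16 0 14-3 33-13 22-7 4-5-2-8 0-5 4-4 5-2 12-1 10 1 6 4 3 7 0 20-4 14-11 13-14 7-7 1-16-6-9-1-45 10-18 2-20-1-29-5-41-2"/><path d="M78 17l1 35 10 53 3 10 5 6 7 3 8 0 18-4 5 1 4 4 0 5-3 7-8 6-7 4-14 1-11-5-28-28-21-27-19-43 0-10 6-18"/><path d="M517 17l-2 15-8 28 0 15 12 50 19 35 1 15-6 13-9 9-46 7-10-2-7-9-3-9 2-26-2-13-5-10-16-15-3-8 0-12 5-28 1-25 6-30"/></g><g data-elev="900"><path d="M298 655l14-17 16-11 47-20 57-18 10-5 5-10 1-12-4-17-7-11-12-10-13-4-12 1-32 5-48 2-48-6-27-3-26-8-12 1-9 6-2 6-1 4 3 7 9 10 5 7 2 12-2 6-40 35-32 20-20 9-4 8 0 13"/><path d="M626 655l3-50-4-30-4-10-26-39-8-9-7-1-5 1-5 4-20 23-5 10-2 13 1 28-4 33 1 27"/><path d="M17 427l17 1 11-3 6-8 1-14 2-3 21-8 17-15 23 0 10-3 8-7 4-12-3-20 1-37-4-10-9-11-10-8-5-1-3 2-6 18-14 10-4 5-1 5 2 15-1 4-3 2-5-4-2-5 3-18-4-15-15-34-7-9-9-6-11-4-10 0"/><path d="M271 400l6 2 3-1 4-6 0-7-6-15 0-8 4-8 12-19 4-10 3-16 1-32 3-8 3-4 7 0 13 6 7 6 8 15 7 8 27 18 10 2 13-2 10-6 34-32 9-11 5-14-2-11-29-64-7-8-10-4-13 2-13 4-17 9-5 1-16-5-11-7-8 0-7 3-3 4 1 3 10 5 2 3-2 13-4 11-4 1-10-12-8-3-14 1-8 6-5 27-22 26-4 10-2 10 1 12 9 27 2 15-2 10-11 15-1 6 2 7 7 9 10 10z"/><path d="M655 390l-15 0-10 3-7 5-2 7 2 8 7 7 10 4 15 3"/><path d="M17 370l11 8 4 9-4 3-11 0"/><path d="M655 311l-25 10-6 6-3 6 1 5 4 5 29 26"/><path d="M17 267l5 33-1 5-4 5"/><path d="M655 235l-4 2-2 5 6 19"/><path d="M17 162l13 2 12-1 8-7 3-9-3-10-10-19-23-26"/><path d="M655 90l-13-17-16-25-2-11 1-20"/><path d="M116 17l-2 30 1 6 5 7 12 6 40 6 12-2 20-11 10-3 10 1 26 9 8 1 9-3 7-4 4-5 7-22 12-16"/><path d="M541 17l2 50 6 30 7 13 26 23 12 8 61 21"/></g><g data-elev="1000"><path d="M336 572l8 0 29-14-2-1-11 0-16 3-8 5-1 3z"/></g>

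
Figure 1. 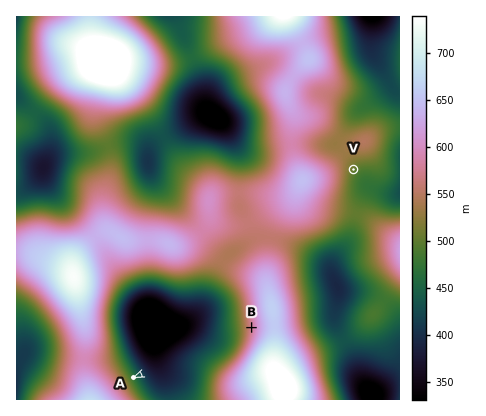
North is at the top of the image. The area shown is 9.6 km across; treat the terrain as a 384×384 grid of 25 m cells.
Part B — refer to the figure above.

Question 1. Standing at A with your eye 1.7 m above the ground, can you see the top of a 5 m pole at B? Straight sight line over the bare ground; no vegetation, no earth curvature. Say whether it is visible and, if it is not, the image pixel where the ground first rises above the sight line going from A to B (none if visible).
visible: true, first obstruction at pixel None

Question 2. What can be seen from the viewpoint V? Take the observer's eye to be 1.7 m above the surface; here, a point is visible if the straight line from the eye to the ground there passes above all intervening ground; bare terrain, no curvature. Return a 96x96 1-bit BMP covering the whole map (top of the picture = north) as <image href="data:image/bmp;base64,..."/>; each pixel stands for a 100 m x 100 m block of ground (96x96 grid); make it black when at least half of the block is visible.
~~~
<image width="96" height="96" href="data:image/bmp;base64,Qk2+BAAAAAAAAD4AAAAoAAAAYAAAAGAAAAABAAEAAAAAAIAEAAATCwAAEwsAAAIAAAAAAAAA////AAAAAAAAAAAAAAAAAAA/AAAAAAAAAAAAAAD+AAAAAAAAAAAAAAP+AAAAAAAAAAAAAA/8AAAAAAAAAAAAAB/8AAAAAAAAAAAAAD/4AAAAAAAAAAAAAD/4AAAAAAAAAAAAAH/4AAAAAAAAAAAAAP/wAAAAAAAAAAAAAf/wAAAAAAAAAAAAB//wAAAAAAAAAAAAB//gAAAAAAAAAAAAA//gAAAAAAAAAAAAA//AAAAAAAAAAAAAAf+AAAAAAAAAAAAAAP8AAAAAAAAAAAAAAP4AAAAAAAAAAAAAAHwAAAAAAAAAAAAAAHgAAAAAAAAAAAAAADgAAAAAAAAAAAAAADAAAAAAAAAAAAAAAHAAAAAAAAAAAAAAAHAAAAAAAAAAAAAAAGAAAAAAAAAAAAAAAAAAAAAAAAAAAAAAAAAAAAAAAAAAAAAAAAAAAAAAAAAAAAAAAAAAAAAAAAAAAAAAAAAAAAAAAAAAAAAAAAAAAAAAAAAAAAAAAAAAAAAAAAAAAAAAAAAAAAAAAAAAAAAAAAAAAAAAAAAAAAAAAAAAAAAAAAAAAAAAAAAAAAAAAAAAAAAAAAAAAYAAAAAAAAAAAAAAAP8AAAAAAAAAAAAAAP8AAAAAAAAAAAAAAP8AAAAAAAAAAAAAAP8AAAAAAAAAAAAAAP8AAAAAAAAAAAAAAP8AAAAAAAAAAAAAAP8AAAAAAAAAAAAAAf8AAAAAAAAAAAAAAf8AAAAAAAAAAAAAA/8AAAAAAAAAAAAAB/8AAAAAAAAAAAAAP/8AAAAAAAAAAAAA//8AAAAAAAAAAAAA//8AAAAAAAAAAAAAf/gAAAAAAAAAAAAAf/AAAAAAAAAAAAAA/+AAAAAAAAAAAAAB/+AAAAAAAAAAAAAD/+AAAAAAAAAAAAAH//AAAAAAAAAAAAAH/+AAAAAAAAAAAAAD/+AAAAAAAAAAAAAAf+AAAAAAAAAAAAAAD8AAAAAAAAAAAAAAD4AAAAAAAAAAAAAAD4AAAAAAAAAAAAAABwAAAAAAAAAAAAAAAAAAAAAAAAAAAAAAAAAAAAAAAAAAAAAAAAAAAAAAAAAAAAAAAAAAAAAAAAAAAAAAAAAAAAAAAAAAAAAAAAAAAAAAAAAAAAAAAAAAAAAAAAAAAAAAAAAAAAAAAAAAAAAAAAAAAAAAAAAAAAAAAAAAAAAAAAAAAAAAAAAAAAAAAAAAAAAAAAAAAAAAAAAAAAAAAAAAAAAAAAAAAAAAAAAAAAAAAAAAAAAAAAAAAAAAAAAAAAAAAAAAAAAAAAAAAAAAAAAAAAAAAAAAAAAAAAAAAAAAAAAAAAAAAAAAAAAAAAAAAAAAAAAAAAAAAAAAAAAAAAAAAAAAAAAAAAAAAAAAAAAAAAAAAAAAAAAAAAAAAAAAAAAAAAAAAAAAAAAAAAAAAAAAAAAAAAAAAAAAAAAAAAAAAAAAAAAAAAAAAAAAAAAAAAAAAAAAAAAAAAAAAAAAAAAAAAAAAAAAAAAAAAAAAAAAAAAAAAAAAAAAAAAAAAAAAAAAAAAAAAAAAAAAAAAAAAA="/>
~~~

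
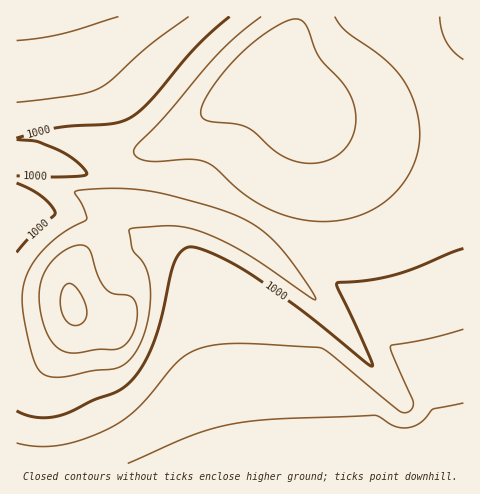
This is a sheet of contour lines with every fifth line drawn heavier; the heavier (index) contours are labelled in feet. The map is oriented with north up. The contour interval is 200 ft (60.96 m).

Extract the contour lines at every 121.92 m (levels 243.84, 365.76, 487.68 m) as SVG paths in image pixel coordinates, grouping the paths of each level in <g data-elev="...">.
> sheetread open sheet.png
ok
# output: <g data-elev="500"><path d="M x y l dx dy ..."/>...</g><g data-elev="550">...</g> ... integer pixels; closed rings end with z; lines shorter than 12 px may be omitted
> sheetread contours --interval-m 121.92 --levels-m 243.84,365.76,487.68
<g data-elev="243.84"><path d="M17 443l21 3 21-1 22-5 24-10 17-9 15-12 36-42 10-10 18-9 23-4 31 0 66 4 11 7 66 55 8 3 6-4 1-7-21-48-1-8 38-7 34-10"/><path d="M189 17l-39 28-38 34-13 9-21 7-61 7"/></g><g data-elev="365.76"><path d="M53 377l13 0 25-6 27-3 12-8 9-13 9-27 2-16 0-16-4-21-14-18-3-18 2-2 42-3 15 2 15 4 40 20 68 46 4 2 1-2-21-31-18-23-18-16-21-12-32-11-56-14-35-3-38 3-2 2 8 14 3 13-24 13-20 18-13 19-6 20-1 12 2 14 10 44 7 12z"/><path d="M261 17l-24 19-21 20-51 61-28 28-3 5 0 3 5 5 9 3 41-2 15 3 11 6 29 26 21 13 29 11 29 4 19-2 18-5 15-7 14-9 12-13 9-14 7-17 3-16-1-15-3-16-6-16-8-14-20-21-36-26-11-14"/><path d="M440 17l2 14 5 11 7 10 9 8"/></g><g data-elev="487.68"><path d="M71 325l5 1 6-3 4-4 1-7-2-10-5-10-6-7-5-2-3 2-4 5-2 14 3 12z"/></g>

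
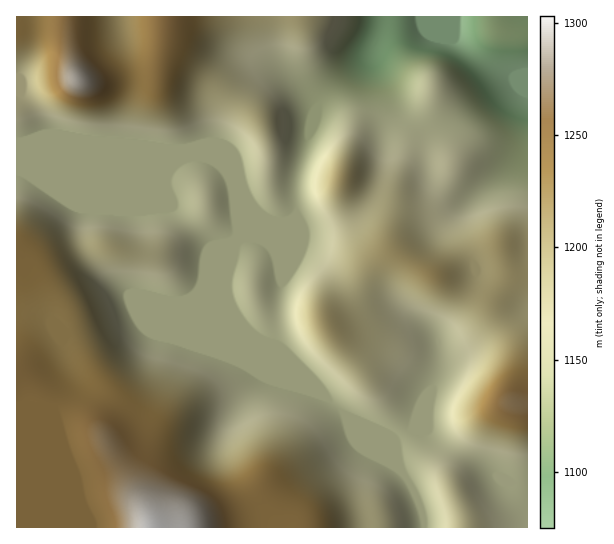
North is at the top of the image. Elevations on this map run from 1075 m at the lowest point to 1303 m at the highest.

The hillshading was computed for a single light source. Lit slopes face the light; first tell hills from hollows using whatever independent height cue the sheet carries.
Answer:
W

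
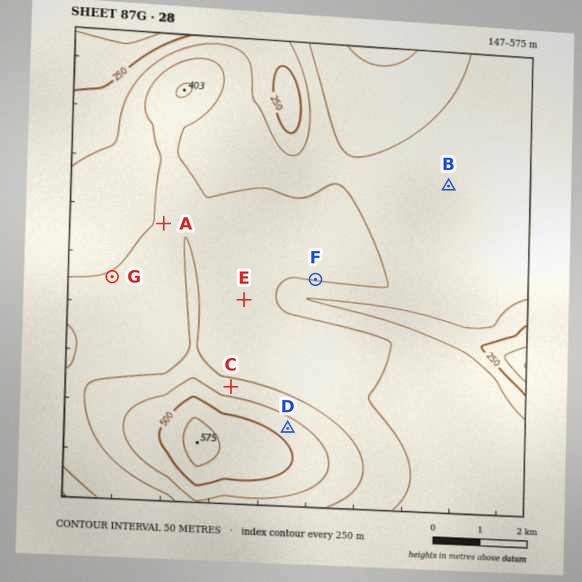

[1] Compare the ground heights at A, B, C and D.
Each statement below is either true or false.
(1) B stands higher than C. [false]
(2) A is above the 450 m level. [false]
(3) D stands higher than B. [true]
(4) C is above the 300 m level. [true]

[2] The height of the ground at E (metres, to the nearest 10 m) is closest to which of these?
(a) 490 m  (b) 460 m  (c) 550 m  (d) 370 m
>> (d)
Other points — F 350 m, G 350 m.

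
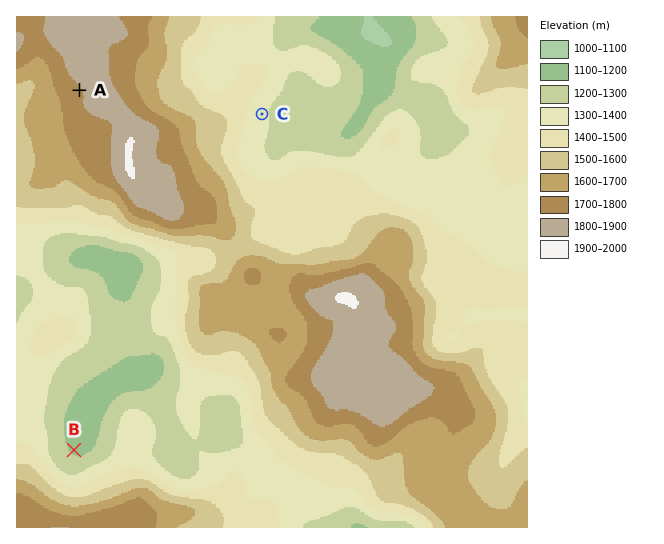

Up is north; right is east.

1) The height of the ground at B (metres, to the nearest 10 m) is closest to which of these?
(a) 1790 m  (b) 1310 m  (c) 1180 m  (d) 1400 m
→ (c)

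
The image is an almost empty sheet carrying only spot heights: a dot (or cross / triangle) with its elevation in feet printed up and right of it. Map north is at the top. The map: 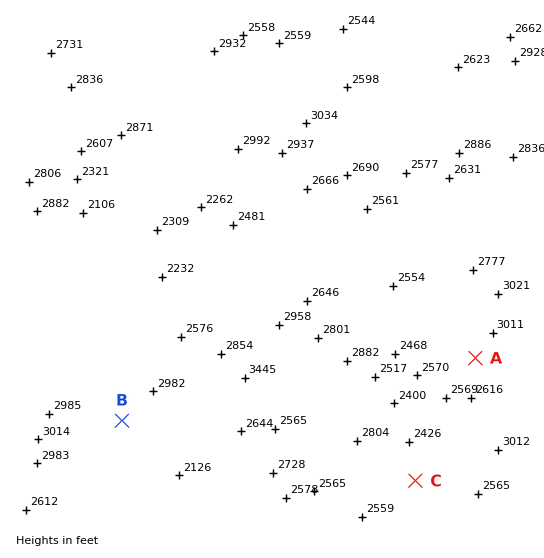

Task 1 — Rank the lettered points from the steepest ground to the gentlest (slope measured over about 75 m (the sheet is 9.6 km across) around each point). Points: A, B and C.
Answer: B A C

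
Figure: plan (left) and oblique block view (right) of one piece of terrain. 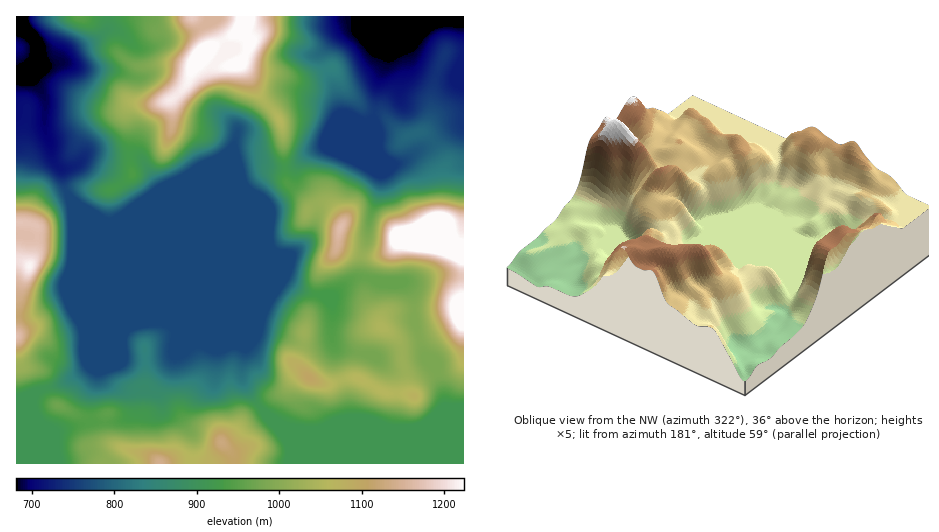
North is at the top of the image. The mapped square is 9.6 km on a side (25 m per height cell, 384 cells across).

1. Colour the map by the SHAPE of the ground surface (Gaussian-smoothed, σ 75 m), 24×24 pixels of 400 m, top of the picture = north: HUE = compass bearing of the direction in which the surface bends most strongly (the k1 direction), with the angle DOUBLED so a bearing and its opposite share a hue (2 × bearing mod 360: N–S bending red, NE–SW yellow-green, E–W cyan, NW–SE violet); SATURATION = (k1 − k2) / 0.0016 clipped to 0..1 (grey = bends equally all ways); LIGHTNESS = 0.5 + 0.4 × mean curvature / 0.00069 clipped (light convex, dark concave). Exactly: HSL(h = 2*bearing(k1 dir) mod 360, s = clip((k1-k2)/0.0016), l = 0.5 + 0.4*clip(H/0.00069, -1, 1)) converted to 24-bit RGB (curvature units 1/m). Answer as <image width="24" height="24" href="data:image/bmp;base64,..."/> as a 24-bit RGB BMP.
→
<image width="24" height="24" href="data:image/bmp;base64,Qk32BgAAAAAAADYAAAAoAAAAGAAAABgAAAABABgAAAAAAMAGAAATCwAAEwsAAAAAAAAAAAAAf3+Afn6AU0Z8la96nleFSofOYMjqzebrwX3VQTTLv0p7gst3wnCEXceOMECEf3+AgH9/gH9/gIB/gIB/gIB/gIB/gIB/gIB/f3+Af3h6RX2AZ7ZnVMPOX9OVa5JJd1pMt3huSh5ZsOC3pJfKhMinxkbNfTd7gH1oeYFzf4B/gH9/gHx7gH1peoBvf4B/gIB/fnuAnkR2Yr2AWszUlV3NQ8BvkphPQnlMm4pOP7TOktC+xGyu1ZaDQwwmhVhHnKplgo1DWXA+bVQ1bksmgF4yeM0UMXlZf394Vns/OdWsot3QRo2XTIKdvjVUmXVOglKPeLONbZBON00oh60+nxFu4HffuG9yg0swsr9XTl+Rblilqcffhpzn3t7tGCCIiV9CbsJyKtwtJXYZQ5ZTK0NVbWG5x4SkbrmUWGCFr3KBVlaFma1bNGJ5ghqI6Hl71+/0oMP0pG/wu97tXITGpFdLvqFanCSzwWyWXegonT6Uud6ZGRRTe35sL1o70rA5hqtLQFNIgJJYZ4hZqJ5yRU50Lg504/TXitV/WT5adHdBmm8xUSovuMJrgFZTZz1o05hS7fLVL7Wjj9GOJhhkf3+ATFaCpt3EyIG4WliBeIRuf3lsfYRfS3BuEktq+cVi3KhEPEFpikV/tFZUWZpyeMx9bECLfyt856xX68h4vcvhOUSsYyd3f3+AeIF+VIg8lGBEhXB/gH9/gH9/gH9/eHuAFUFmw7yZ6tnHQDyKS1eJtJOzpsS/kJxqTilthCyW7vHa2fd3ILA4QwxLfnB/f3+Af4B/f4B/gH9/gH9/gH9/gH9/gIB/f3+AHmFsda2Q38GhlTl8UVx2dK5yhq+jtX66KyGJZVfH4fDb/9qQHmAVDBInf3+AgIB/gH9/gH9/gH9/gH9/gH9/gIB/gIB/f3+AaoB8F1RJ/xUQqKUqLW04hq5RcW01bGMxPjNTMH1V4eB398nU76+4ACczdHmAgH9/gH9/gH9/gH9/gH9/gIB/gIB/f4CAf3+AgH9/IkJghTfc/8zVL8JMHTqJ0A0LZW0XIygOHzMLxOADoZdk/uPNABRdW19+gH9/gH9/gH9/gH9/gIB/gIB/gIB/gIB/f3+AiFeBcjIVAzAY+aSP+vDRAD2H4Eb//M/zs53prfrzdO3/aaqn9PrRCgBgWFd+gH58foB8f4B/gIB/gIB/gIB/gIB/gIB/f4B/KCF2/KvqNMvuA9K3/+fMARwyBVvT1Of31cT79NfjJi17yc/w9efSTwBsdTRRhUYSPocTTntUf4B/gIB/gIB/gIB/gIB/f39/LSFSOYY39d7WC7Ct+/nPbhn/AMe9nlF7fbfA7d7mkGr7pYhH4X1aVwBtizP33Nb19MrxGZogIGMxd4B0f4B/f4B/f3+AgkJZXxlVW/GYcr9pi7qeT8d438qrEh9KWns/Wowjl5ogY0cjeJNEwWUtUBldNYZrqVtR0GSB8cbkxwNNEF8GMXM7fIB7enWAiTCpd7vSed5wXcrRuuLicJLGdBATQyMeSHcxlmpDi405cnM5lINSgUdaqVWIOXFaVFw2zrNWmiVR/4HAzt6hI2ZdHXYWMF90U4m2mjJt0f9vBlgPQDYPWyQSf2Fcil2GhptMP389j51ten+nkZd2bEp5iVxekDpZWkE0r9dLQGZ5LjTE+uXRHGXfv8jgDj1wZUCBkyBf9/7NS2iMH0dTf3+Af39/U1V/spvDiX23ZKl1XHFXl5B3REN7l16hjk3AqqXW0864ji+WNZQr+v+2JW5bfEk7KwgYJh0SaP2L5/fUxGzGJUx/W3NVgpBfX62uVKOOpFpjpHh3cGSDiYyiWT+BZH+XZpe6fHCy2bm/Snj/39H6/c7e1DEkIhEdgz1qbuGzb/+ZnVZGkllXjkWkTXGedtW2VWWoc096dpNym6F9b2qJb3ZYWV2RWbefSVeBiFxJ3t1PSUoVFS8P90lS/77cn1D/Vbzan+6nPqunWZC2jKrMgjqkjdKaUGGUUE1vi2+OaGeItJdwYF9xZo10WYFycXJGPhkkl5gtdupdcJvQJkLPaova9MvQVYK4kYzX8dy/GIxQJKZfayIwc1G/wta4YTl7b2eBdIN1W2F6vpCGYXuRl2qzfSk8VCcePXcnT+SGt8pvaTM4N3MrEiUO5e1a5JPbnViP4KyN4YqKFmVsSNfPN7KPkUo+f0dpdoBka3+FYXCJjK+Xk3y2bgx+zWTmxqTx1fb1RMzIjlCGepScbEybqirUf/FfKmcpwDpnvduF5MeXO26nPWRHY1lHblRpiG2FlpuJUJiUb4FZgJJNg25M"/>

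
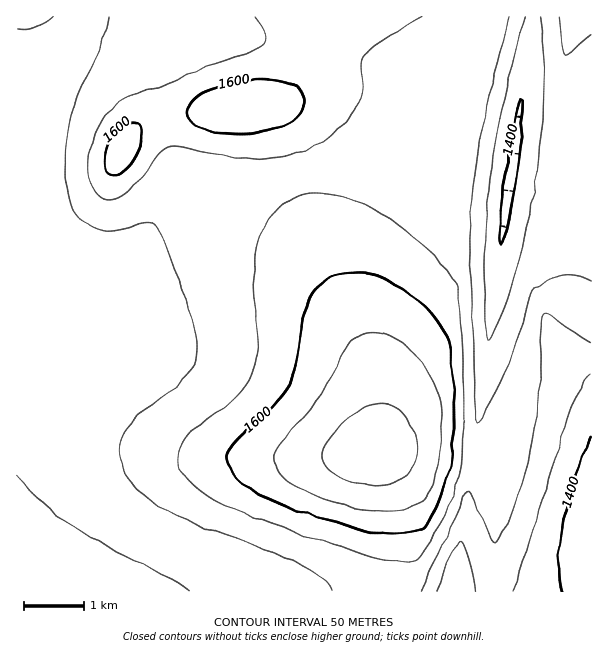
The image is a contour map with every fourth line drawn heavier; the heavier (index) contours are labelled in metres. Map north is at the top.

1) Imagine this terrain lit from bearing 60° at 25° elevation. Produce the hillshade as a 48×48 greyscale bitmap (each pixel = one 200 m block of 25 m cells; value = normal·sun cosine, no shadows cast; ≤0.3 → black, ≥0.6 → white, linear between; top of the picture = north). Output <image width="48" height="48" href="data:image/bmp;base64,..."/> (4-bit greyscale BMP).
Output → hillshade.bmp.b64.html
<image width="48" height="48" href="data:image/bmp;base64,Qk32BAAAAAAAAHYAAAAoAAAAMAAAADAAAAABAAQAAAAAAIAEAAATCwAAEwsAABAAAAAAAAAAAAAAABEREQAiIiIAMzMzAERERABVVVUAZmZmAHd3dwCIiIgAmZmZAKqqqgC7u7sAzMzMAN3d3QDu7u4A////AGZmZmZmVVVVVVVVREREREVpumEliIiIiGZmZmZlVVVVVVVERERERERYu3IUiJmYiGZmZlVVVVVVREREMzMzMzRXq3IUeZmZiGZmVVVVVVREREMzMiIiIzNHq4MUeZmZmWZVVVVVREREMzMiIiIiIjNGq5QUeZmZmWVVVVVUREMzMiIiERERIjNGrKUkeZmZmVVVVVREQzMyIiIRERERIjRGrLYkeZqpmVVVVUREMzMiIiERERESIzRXrMg0eaqqmVVVVUREMzMiIiIhERIiM0VnrdlEaaqqmVVVVUREMzMzMiIiIiIzRFZovepUaaqqmVVVVURERDMzMzMzMzNERWd4vvtkaaqqmVVVVVVERERERERERERFVneJvvx0aaqqmVVVVVVVVVVVVVVVREVVZniJvv2EWKqpmVVVVVVVVVVVVVVVVVVVZ3iZvv6UWKqZmWZmVVVVZmZmZlVVVVVVZ3iZvv+lV5mZmWZmZmZmZmZmZlVVVEVVZ3iZrf+lR5mZmGZmZmZmZmZmZVVURERVZniZrf+1RomZiGZmZmZmZmZlVVRERERFZniZrP/GRYmIiGZmZmZmZmVVVURERERFZniZrP/GNXmId2ZmZmZmZlVVVERDM0RFZniZrO/XNHiHZWZmZmZmZVVVREQzM0RVZ3iZq+/YNGh2U2ZmZmZmVVVVREQzNERVZ4iZq9/oM1d1MWZmZmZlVVVUREREREVWZ4iZqt/pMldkIWZmZmZlVVVURERERFVWd4mZqs/qQkZUM2ZmZmZVVVVURERERFVmeImZms7qQjVUVmZmZmZVVVVUREREVVZneImZmb7rUSVmeGZmZmVVVVVVRERFVWZneImZmb3rUSV3iWZmVVVVVVVVVEVVVWZ3eIiZmazsYSV4iGZlVVVVVVVVVVVVVmZ3iIiJmZzscSR4iGZVVVVVVVVVVVVVZmd3iIiIiJvcchR3d2ZVRERVZVVVVVVWZmd3eIiIiIvdghRnd2ZUQzRWZlVVVVVmZmd3eIiIiIrdkxNnd2ZUMhNWdmVVVVVmZnd3d3iIiIrNkxNnd2ZUIQJXd2VVVVVmZnd3d3d3d3nNpBJXd2ZUIAFXiGVVVVVmZmd3d3d3d3i9tRJXd2ZUIAFYmGVEREVVZmZ3d3d3d3i9thFHd2ZUMQFYmGQzM0RFVmZnd3d3d3esxhFHd2ZVMgJYmGQiIjNFVmZnd3d3d3esxyE2d2ZVQyJYmFMiIjNFVmZ3d3d3d3ecyCE2d2ZlVDNXh2QzM0VWd3d3d3dmZmebyTAld2ZmVURXd2VEVWd4iIiHd3dmZmaLyUAld2ZmVVVWd2ZmZ4iZmZmId3dmZmaKykAVd2ZmZVVmd3ZneImZmZmId3dmZmZ6y1EUd2ZmZlVmZmZnd4iIiIiHd3ZmZmZ6y2EUZ3dmZlVmZmZmZ3d3d3d3dmZmZmZ5y3EDZ3dmVVVWZmZmZmZmZmZmZmZmZmZpvHICVndmVVVVVmZmZVVVVVVmZmZmZmZovIICVndlVVVVVWVVVVVVRVVmZmZmZmZorJMBRg=="/>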